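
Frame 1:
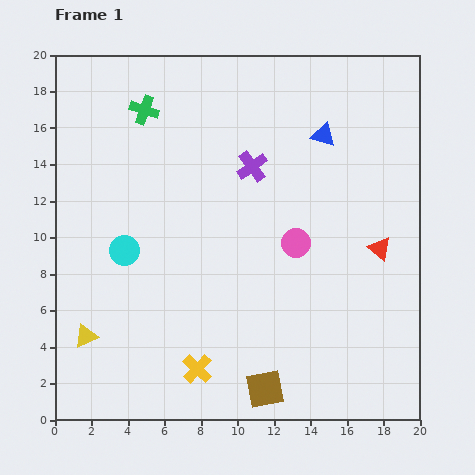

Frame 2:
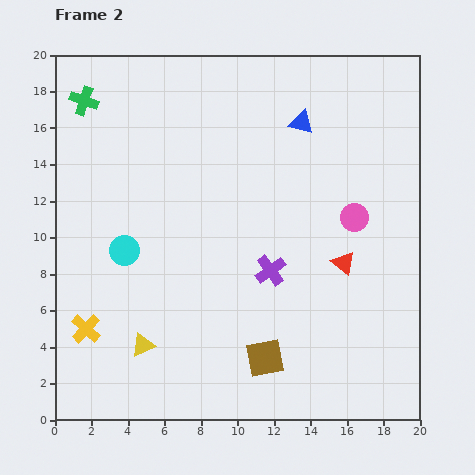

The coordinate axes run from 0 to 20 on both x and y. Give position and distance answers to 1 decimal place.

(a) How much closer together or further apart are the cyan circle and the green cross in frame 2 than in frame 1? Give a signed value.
+0.7

Distance in frame 1: 7.8. Distance in frame 2: 8.5.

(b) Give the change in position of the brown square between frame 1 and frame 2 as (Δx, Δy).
(0.0, 1.7)

The brown square was at (11.5, 1.7) in frame 1 and (11.5, 3.4) in frame 2.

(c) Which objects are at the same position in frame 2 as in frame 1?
the cyan circle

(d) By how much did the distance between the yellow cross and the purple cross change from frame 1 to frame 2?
-0.9

Distance in frame 1: 11.5. Distance in frame 2: 10.6.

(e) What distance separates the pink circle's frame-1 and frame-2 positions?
3.5

The pink circle moved from (13.2, 9.7) to (16.4, 11.1), a distance of √(3.2² + 1.4²) ≈ 3.5.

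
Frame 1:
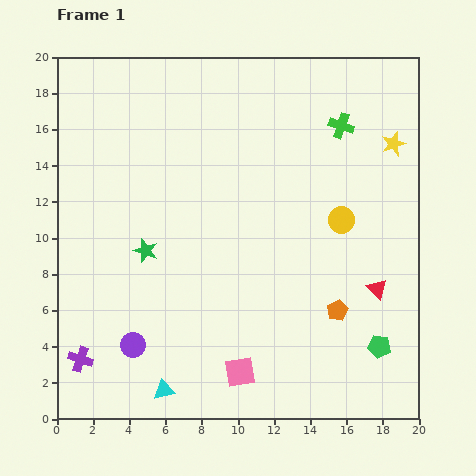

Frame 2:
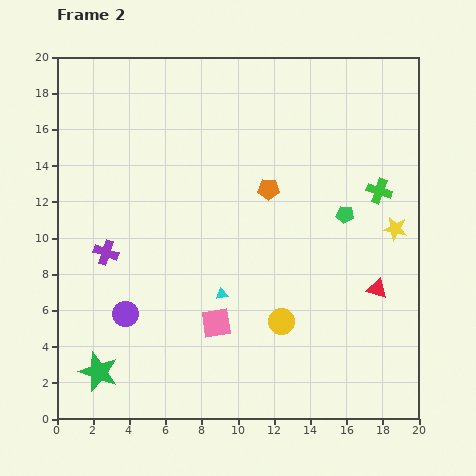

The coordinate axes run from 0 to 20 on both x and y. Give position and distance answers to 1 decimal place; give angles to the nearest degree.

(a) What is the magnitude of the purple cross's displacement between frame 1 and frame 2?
6.1

The purple cross moved from (1.3, 3.3) to (2.7, 9.2), a distance of √(1.4² + 5.9²) ≈ 6.1.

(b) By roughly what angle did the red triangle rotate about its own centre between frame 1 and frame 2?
27° counter-clockwise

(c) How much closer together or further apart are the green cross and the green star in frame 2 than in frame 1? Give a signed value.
+5.6

Distance in frame 1: 12.8. Distance in frame 2: 18.4.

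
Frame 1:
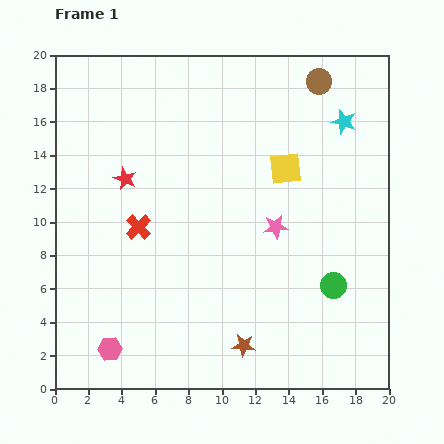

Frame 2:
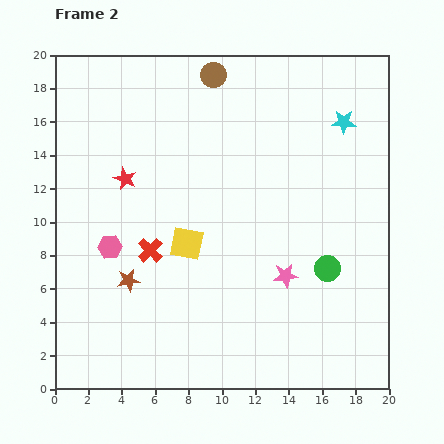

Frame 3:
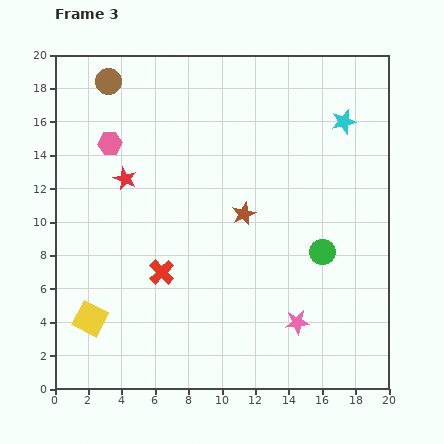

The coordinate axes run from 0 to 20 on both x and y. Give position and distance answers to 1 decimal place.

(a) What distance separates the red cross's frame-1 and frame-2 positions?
1.6

The red cross moved from (5.0, 9.7) to (5.7, 8.3), a distance of √(0.7² + 1.4²) ≈ 1.6.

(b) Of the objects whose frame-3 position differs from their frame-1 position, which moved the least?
the green circle

(moved 2.1)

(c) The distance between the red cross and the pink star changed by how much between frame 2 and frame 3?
+0.4

Distance in frame 2: 8.2. Distance in frame 3: 8.6.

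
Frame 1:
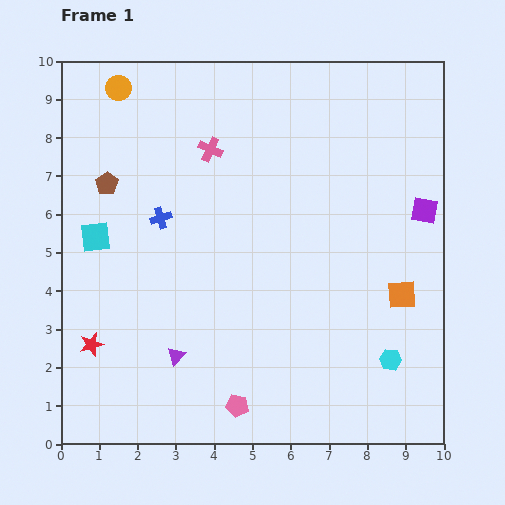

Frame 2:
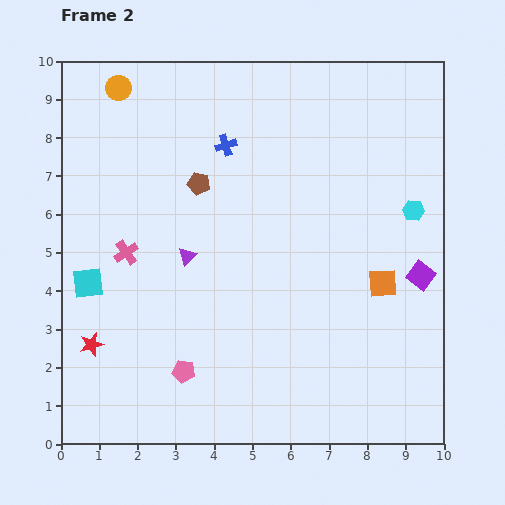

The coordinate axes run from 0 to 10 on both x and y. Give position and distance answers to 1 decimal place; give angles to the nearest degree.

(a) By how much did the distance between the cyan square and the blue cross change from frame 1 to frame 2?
+3.3

Distance in frame 1: 1.8. Distance in frame 2: 5.1.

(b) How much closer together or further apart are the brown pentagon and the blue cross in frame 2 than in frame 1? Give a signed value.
-0.5

Distance in frame 1: 1.7. Distance in frame 2: 1.2.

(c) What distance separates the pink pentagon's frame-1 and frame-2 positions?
1.7

The pink pentagon moved from (4.6, 1.0) to (3.2, 1.9), a distance of √(1.4² + 0.9²) ≈ 1.7.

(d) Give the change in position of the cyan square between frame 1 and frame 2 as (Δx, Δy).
(-0.2, -1.2)

The cyan square was at (0.9, 5.4) in frame 1 and (0.7, 4.2) in frame 2.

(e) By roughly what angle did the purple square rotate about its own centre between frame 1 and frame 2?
27° clockwise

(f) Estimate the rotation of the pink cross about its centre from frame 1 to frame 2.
31° clockwise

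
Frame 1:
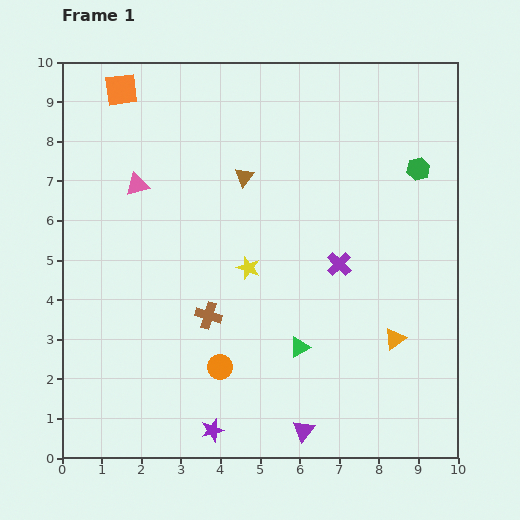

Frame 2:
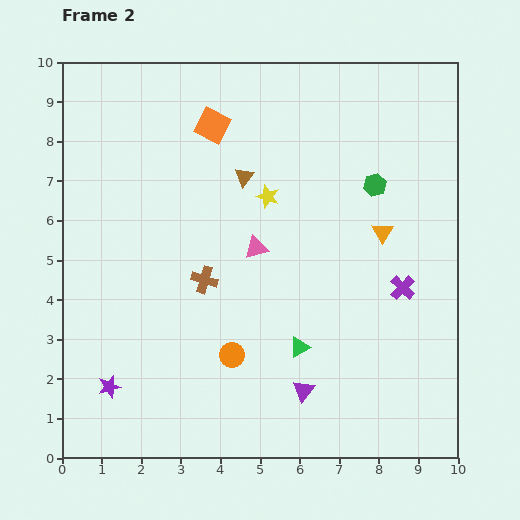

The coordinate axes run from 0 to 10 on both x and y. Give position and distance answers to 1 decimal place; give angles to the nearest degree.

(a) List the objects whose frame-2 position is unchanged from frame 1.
the green triangle, the brown triangle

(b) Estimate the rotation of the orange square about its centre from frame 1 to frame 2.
36° clockwise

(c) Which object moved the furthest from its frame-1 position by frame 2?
the pink triangle

(moved 3.4; next 2.8)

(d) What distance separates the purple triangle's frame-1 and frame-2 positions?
1.0

The purple triangle moved from (6.1, 0.7) to (6.1, 1.7), a distance of √(0.0² + 1.0²) ≈ 1.0.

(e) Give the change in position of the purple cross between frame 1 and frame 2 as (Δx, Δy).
(1.6, -0.6)

The purple cross was at (7.0, 4.9) in frame 1 and (8.6, 4.3) in frame 2.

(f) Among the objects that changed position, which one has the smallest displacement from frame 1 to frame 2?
the orange circle

(moved 0.4)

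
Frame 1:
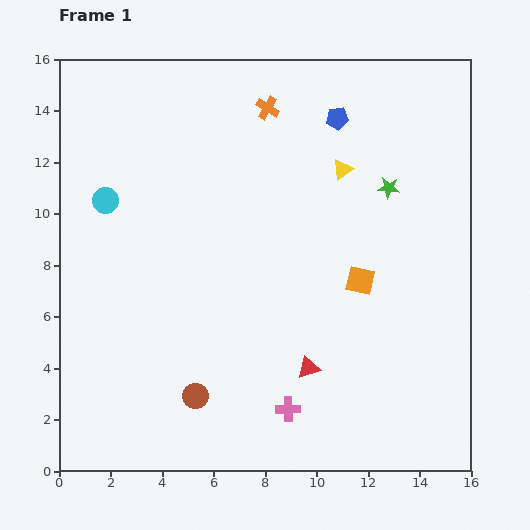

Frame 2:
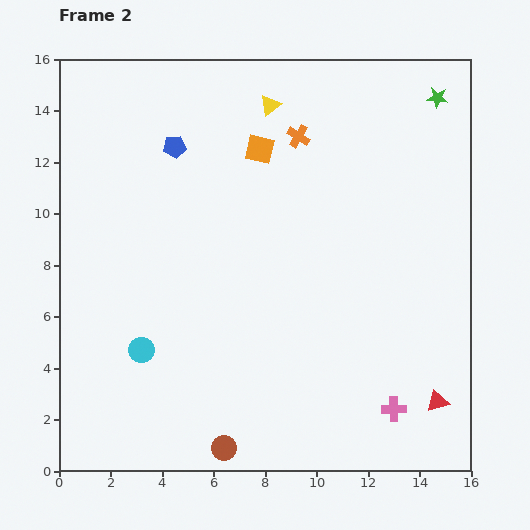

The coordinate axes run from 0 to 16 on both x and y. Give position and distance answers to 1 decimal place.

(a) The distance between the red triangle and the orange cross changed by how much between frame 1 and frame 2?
+1.4

Distance in frame 1: 10.2. Distance in frame 2: 11.6.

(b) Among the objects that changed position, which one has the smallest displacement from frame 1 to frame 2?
the orange cross

(moved 1.6)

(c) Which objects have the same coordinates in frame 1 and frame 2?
none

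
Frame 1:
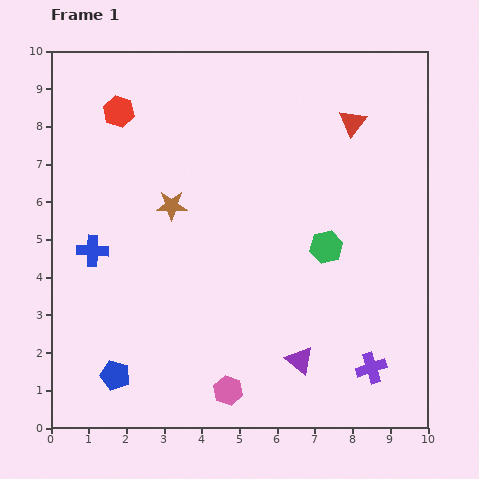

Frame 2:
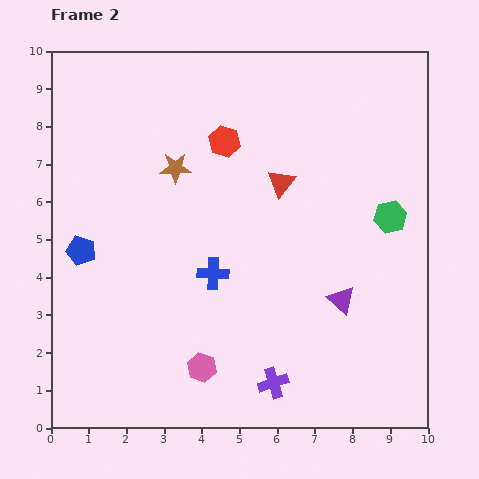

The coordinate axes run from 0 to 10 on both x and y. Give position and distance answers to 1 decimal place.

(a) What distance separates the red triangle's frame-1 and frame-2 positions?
2.5

The red triangle moved from (8.0, 8.1) to (6.1, 6.5), a distance of √(1.9² + 1.6²) ≈ 2.5.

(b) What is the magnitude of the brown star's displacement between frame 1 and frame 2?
1.0

The brown star moved from (3.2, 5.9) to (3.3, 6.9), a distance of √(0.1² + 1.0²) ≈ 1.0.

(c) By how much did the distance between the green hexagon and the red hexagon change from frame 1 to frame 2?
-1.8

Distance in frame 1: 6.6. Distance in frame 2: 4.8.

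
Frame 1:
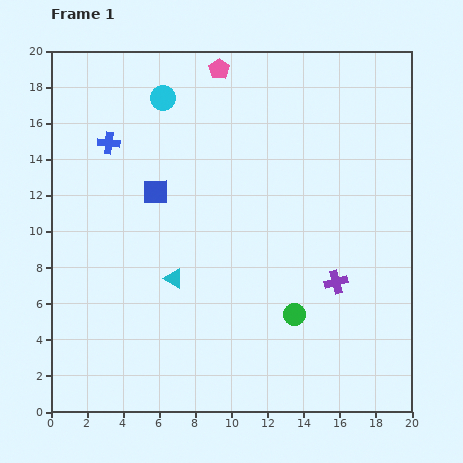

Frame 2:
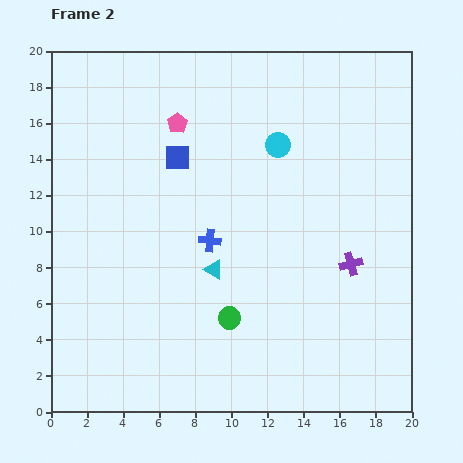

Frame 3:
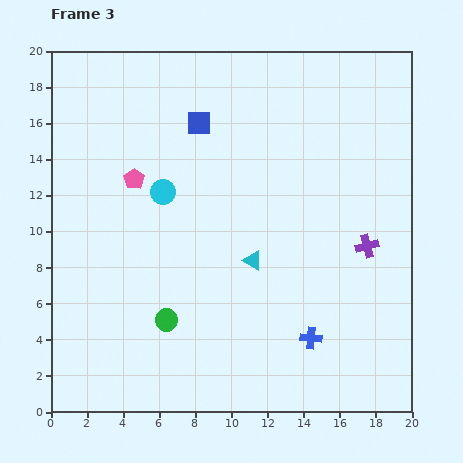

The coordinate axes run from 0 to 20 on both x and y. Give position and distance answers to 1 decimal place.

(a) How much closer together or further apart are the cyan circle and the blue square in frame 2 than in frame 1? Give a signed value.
+0.4

Distance in frame 1: 5.2. Distance in frame 2: 5.6.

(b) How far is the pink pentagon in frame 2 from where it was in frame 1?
3.8

The pink pentagon moved from (9.3, 19.0) to (7.0, 16.0), a distance of √(2.3² + 3.0²) ≈ 3.8.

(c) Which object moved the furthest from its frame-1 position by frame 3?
the blue cross

(moved 15.6; next 7.7)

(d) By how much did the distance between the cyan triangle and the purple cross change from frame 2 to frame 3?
-1.2

Distance in frame 2: 7.6. Distance in frame 3: 6.4.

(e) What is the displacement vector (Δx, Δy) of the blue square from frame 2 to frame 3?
(1.2, 1.9)

The blue square was at (7.0, 14.1) in frame 2 and (8.2, 16.0) in frame 3.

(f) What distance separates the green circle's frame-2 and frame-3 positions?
3.5

The green circle moved from (9.9, 5.2) to (6.4, 5.1), a distance of √(3.5² + 0.1²) ≈ 3.5.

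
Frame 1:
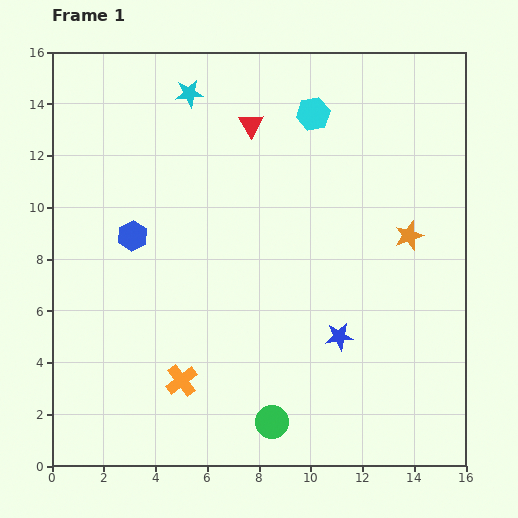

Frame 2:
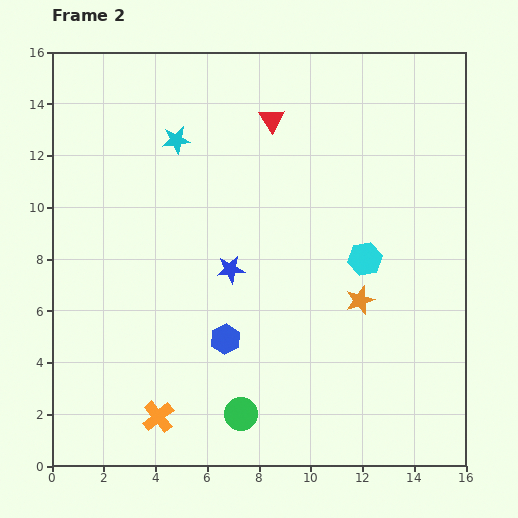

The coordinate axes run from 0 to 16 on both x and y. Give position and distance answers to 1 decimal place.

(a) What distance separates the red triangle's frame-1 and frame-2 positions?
0.8

The red triangle moved from (7.7, 13.2) to (8.5, 13.4), a distance of √(0.8² + 0.2²) ≈ 0.8.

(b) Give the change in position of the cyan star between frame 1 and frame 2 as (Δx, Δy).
(-0.5, -1.8)

The cyan star was at (5.3, 14.4) in frame 1 and (4.8, 12.6) in frame 2.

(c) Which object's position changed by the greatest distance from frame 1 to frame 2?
the cyan hexagon

(moved 5.9; next 5.4)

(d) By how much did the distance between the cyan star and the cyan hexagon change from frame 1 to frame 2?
+3.7

Distance in frame 1: 4.9. Distance in frame 2: 8.6.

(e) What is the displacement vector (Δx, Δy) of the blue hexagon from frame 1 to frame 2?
(3.6, -4.0)

The blue hexagon was at (3.1, 8.9) in frame 1 and (6.7, 4.9) in frame 2.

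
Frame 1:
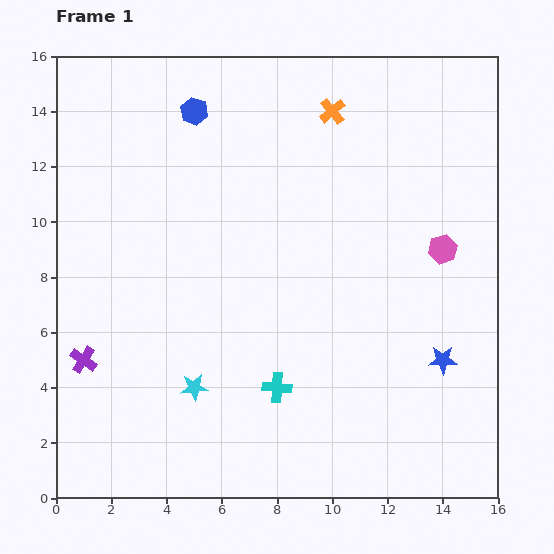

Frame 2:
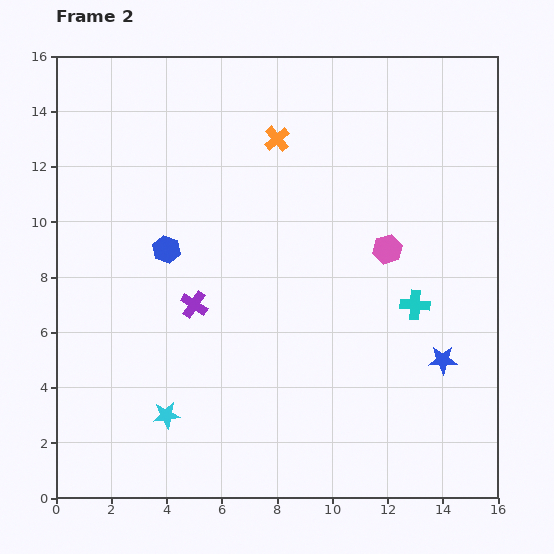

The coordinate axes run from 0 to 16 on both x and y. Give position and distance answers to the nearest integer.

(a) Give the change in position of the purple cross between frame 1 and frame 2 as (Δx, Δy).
(4, 2)

The purple cross was at (1, 5) in frame 1 and (5, 7) in frame 2.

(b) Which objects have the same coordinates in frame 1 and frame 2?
the blue star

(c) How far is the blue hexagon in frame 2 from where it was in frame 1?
5

The blue hexagon moved from (5, 14) to (4, 9), a distance of √(1² + 5²) ≈ 5.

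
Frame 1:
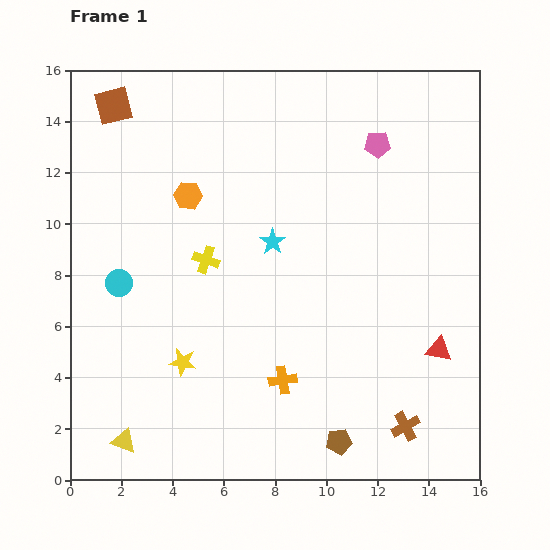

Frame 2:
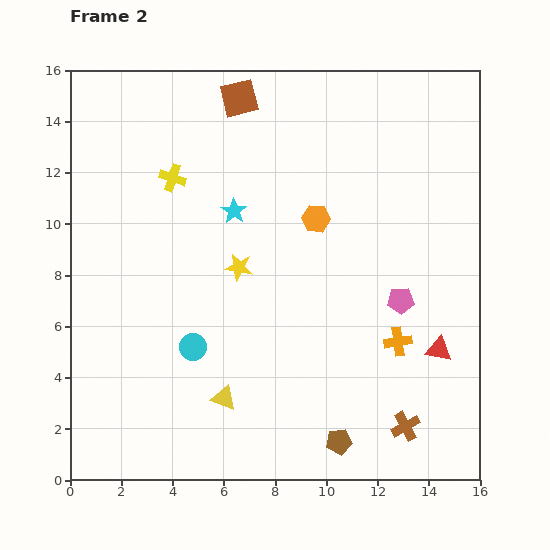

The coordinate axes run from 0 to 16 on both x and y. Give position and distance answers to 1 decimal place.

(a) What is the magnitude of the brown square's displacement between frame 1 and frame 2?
4.9

The brown square moved from (1.7, 14.6) to (6.6, 14.9), a distance of √(4.9² + 0.3²) ≈ 4.9.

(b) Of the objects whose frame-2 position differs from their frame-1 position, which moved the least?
the cyan star

(moved 1.9)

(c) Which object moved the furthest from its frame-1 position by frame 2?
the pink pentagon

(moved 6.2; next 5.1)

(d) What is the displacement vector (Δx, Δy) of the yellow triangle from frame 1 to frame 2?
(3.9, 1.7)

The yellow triangle was at (2.1, 1.5) in frame 1 and (6.0, 3.2) in frame 2.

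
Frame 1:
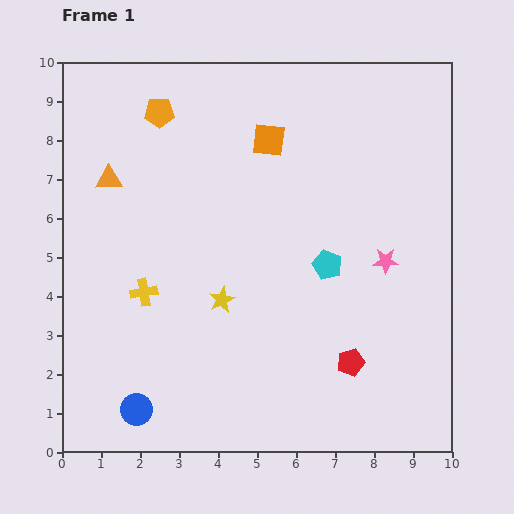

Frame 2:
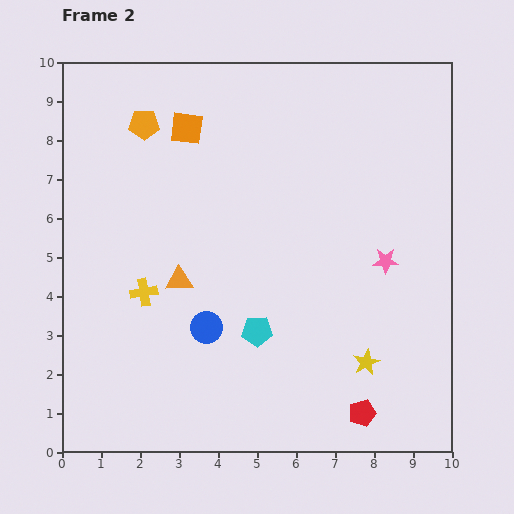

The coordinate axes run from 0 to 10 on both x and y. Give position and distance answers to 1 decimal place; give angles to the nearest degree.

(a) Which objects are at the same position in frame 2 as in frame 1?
the pink star, the yellow cross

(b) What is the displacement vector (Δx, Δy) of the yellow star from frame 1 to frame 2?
(3.7, -1.6)

The yellow star was at (4.1, 3.9) in frame 1 and (7.8, 2.3) in frame 2.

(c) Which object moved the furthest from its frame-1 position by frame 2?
the yellow star

(moved 4.0; next 3.2)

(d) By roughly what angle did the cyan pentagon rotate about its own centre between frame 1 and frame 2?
24° counter-clockwise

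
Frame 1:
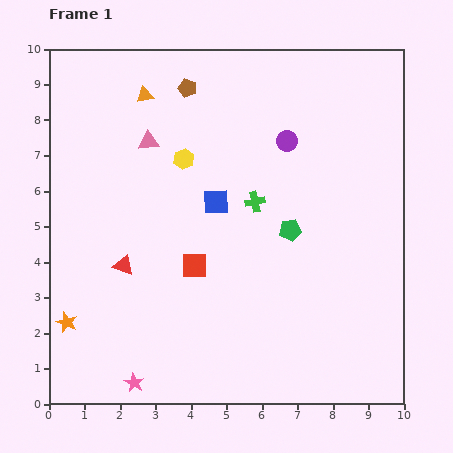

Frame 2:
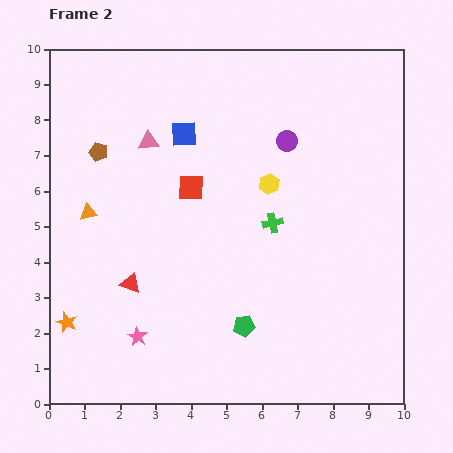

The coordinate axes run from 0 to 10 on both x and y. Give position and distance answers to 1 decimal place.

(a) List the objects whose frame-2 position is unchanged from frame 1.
the purple circle, the orange star, the pink triangle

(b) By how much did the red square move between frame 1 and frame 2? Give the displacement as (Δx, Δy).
(-0.1, 2.2)

The red square was at (4.1, 3.9) in frame 1 and (4.0, 6.1) in frame 2.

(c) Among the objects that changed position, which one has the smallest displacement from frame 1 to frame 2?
the red triangle

(moved 0.5)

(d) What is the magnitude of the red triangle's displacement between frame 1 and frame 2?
0.5

The red triangle moved from (2.1, 3.9) to (2.3, 3.4), a distance of √(0.2² + 0.5²) ≈ 0.5.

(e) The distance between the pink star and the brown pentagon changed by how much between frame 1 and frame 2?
-3.1

Distance in frame 1: 8.4. Distance in frame 2: 5.3.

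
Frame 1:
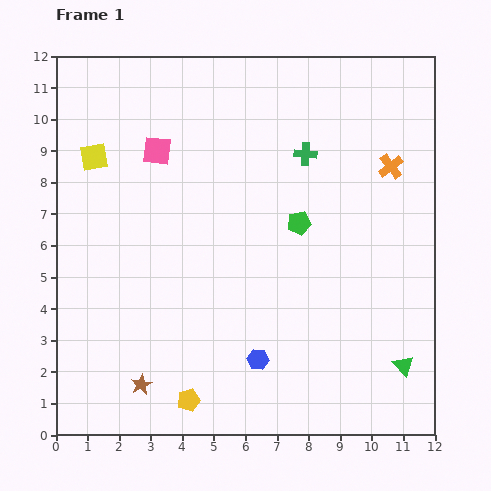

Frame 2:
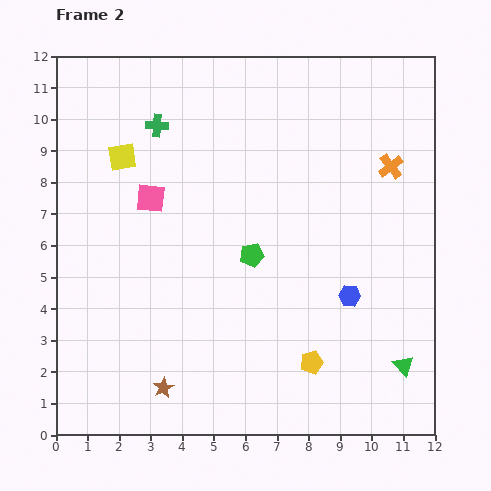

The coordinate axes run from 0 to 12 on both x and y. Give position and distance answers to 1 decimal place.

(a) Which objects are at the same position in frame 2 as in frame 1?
the orange cross, the green triangle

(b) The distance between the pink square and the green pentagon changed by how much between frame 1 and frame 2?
-1.4

Distance in frame 1: 5.1. Distance in frame 2: 3.7.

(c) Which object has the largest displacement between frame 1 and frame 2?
the green cross

(moved 4.8; next 4.1)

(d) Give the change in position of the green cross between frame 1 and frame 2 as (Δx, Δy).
(-4.7, 0.9)

The green cross was at (7.9, 8.9) in frame 1 and (3.2, 9.8) in frame 2.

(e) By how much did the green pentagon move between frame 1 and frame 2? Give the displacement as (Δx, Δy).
(-1.5, -1.0)

The green pentagon was at (7.7, 6.7) in frame 1 and (6.2, 5.7) in frame 2.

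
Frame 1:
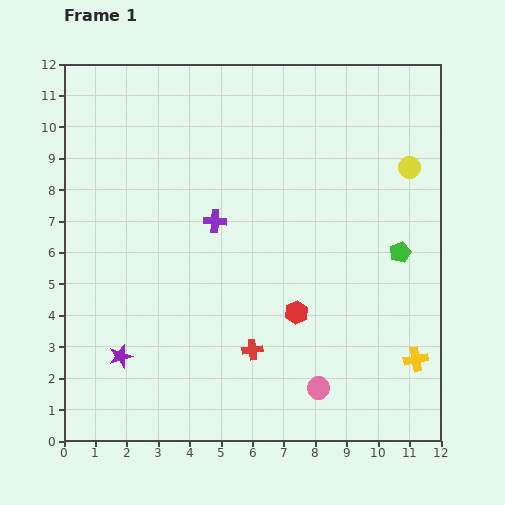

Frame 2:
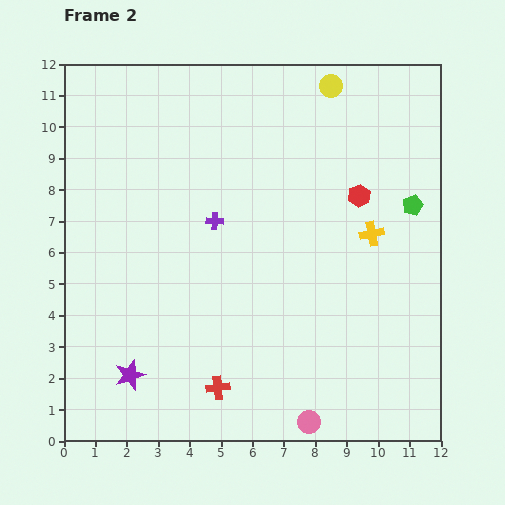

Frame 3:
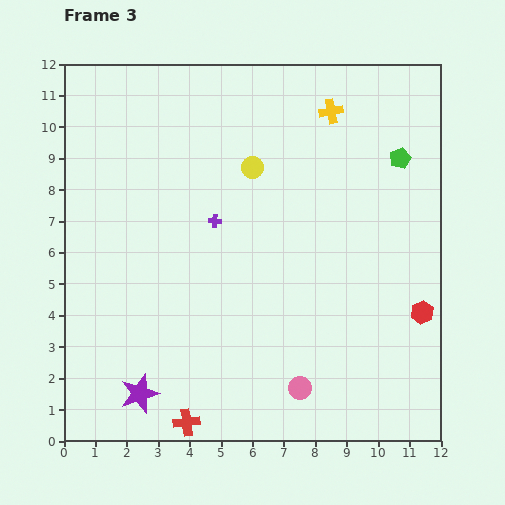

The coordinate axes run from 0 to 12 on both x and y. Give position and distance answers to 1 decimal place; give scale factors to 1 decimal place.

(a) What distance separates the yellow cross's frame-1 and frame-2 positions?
4.2

The yellow cross moved from (11.2, 2.6) to (9.8, 6.6), a distance of √(1.4² + 4.0²) ≈ 4.2.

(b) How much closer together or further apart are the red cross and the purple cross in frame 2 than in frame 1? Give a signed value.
+1.0

Distance in frame 1: 4.3. Distance in frame 2: 5.3.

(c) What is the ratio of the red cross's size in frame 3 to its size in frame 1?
1.3×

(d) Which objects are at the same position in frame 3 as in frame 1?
the purple cross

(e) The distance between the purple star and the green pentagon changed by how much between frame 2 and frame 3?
+0.7

Distance in frame 2: 10.5. Distance in frame 3: 11.2.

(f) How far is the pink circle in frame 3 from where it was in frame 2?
1.1

The pink circle moved from (7.8, 0.6) to (7.5, 1.7), a distance of √(0.3² + 1.1²) ≈ 1.1.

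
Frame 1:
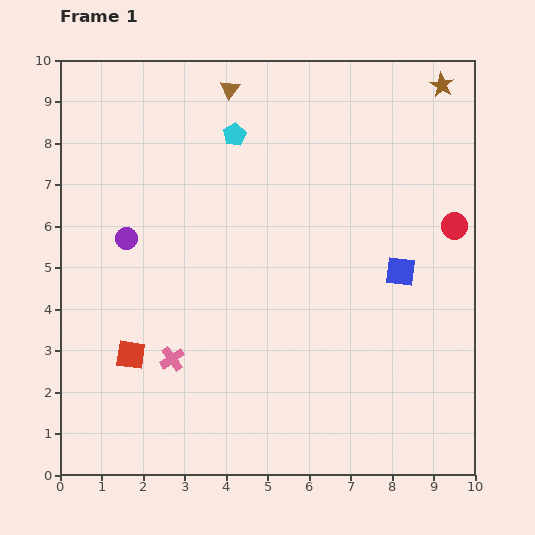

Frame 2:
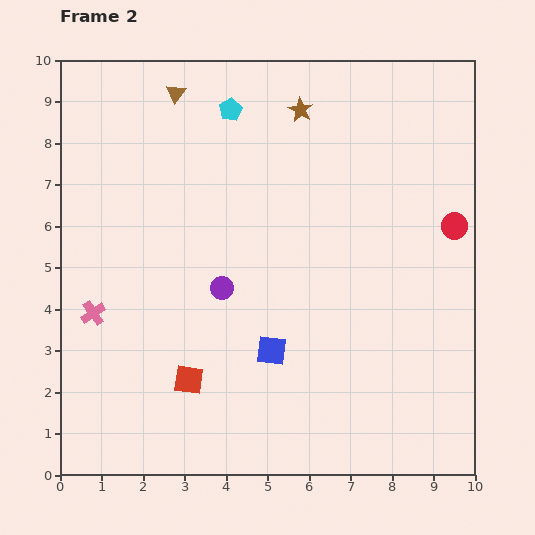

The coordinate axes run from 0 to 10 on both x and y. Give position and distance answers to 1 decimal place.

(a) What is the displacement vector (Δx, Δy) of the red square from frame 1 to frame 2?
(1.4, -0.6)

The red square was at (1.7, 2.9) in frame 1 and (3.1, 2.3) in frame 2.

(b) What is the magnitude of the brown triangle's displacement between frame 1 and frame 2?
1.3

The brown triangle moved from (4.1, 9.3) to (2.8, 9.2), a distance of √(1.3² + 0.1²) ≈ 1.3.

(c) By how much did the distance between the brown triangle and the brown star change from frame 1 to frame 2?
-2.1

Distance in frame 1: 5.1. Distance in frame 2: 3.0.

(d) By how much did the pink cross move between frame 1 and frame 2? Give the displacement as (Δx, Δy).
(-1.9, 1.1)

The pink cross was at (2.7, 2.8) in frame 1 and (0.8, 3.9) in frame 2.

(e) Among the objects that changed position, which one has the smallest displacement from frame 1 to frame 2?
the cyan pentagon

(moved 0.6)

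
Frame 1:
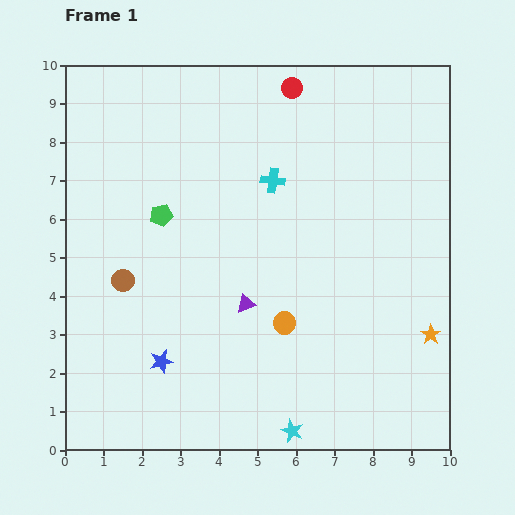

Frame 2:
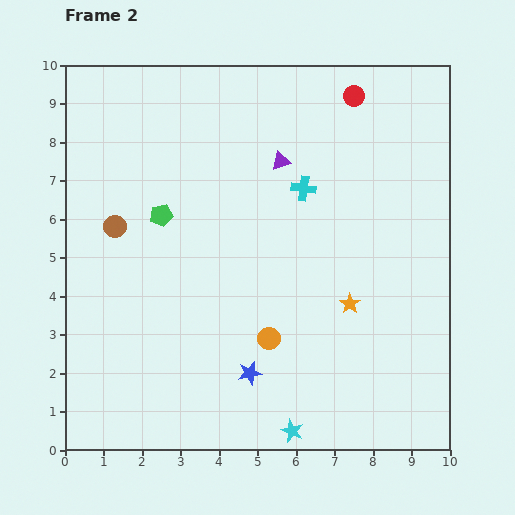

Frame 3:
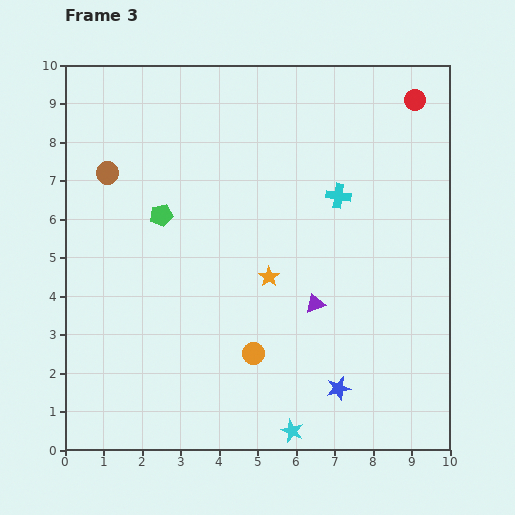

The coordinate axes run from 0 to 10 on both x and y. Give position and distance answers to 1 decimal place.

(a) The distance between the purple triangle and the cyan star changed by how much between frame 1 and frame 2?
+3.5

Distance in frame 1: 3.5. Distance in frame 2: 7.0.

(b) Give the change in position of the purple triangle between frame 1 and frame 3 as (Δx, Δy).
(1.8, 0.0)

The purple triangle was at (4.7, 3.8) in frame 1 and (6.5, 3.8) in frame 3.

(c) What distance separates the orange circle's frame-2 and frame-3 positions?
0.6

The orange circle moved from (5.3, 2.9) to (4.9, 2.5), a distance of √(0.4² + 0.4²) ≈ 0.6.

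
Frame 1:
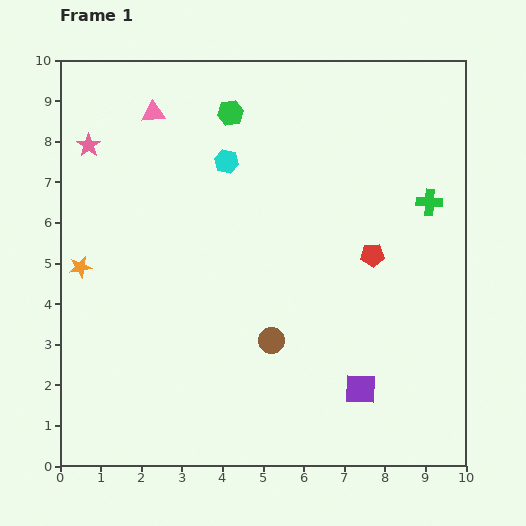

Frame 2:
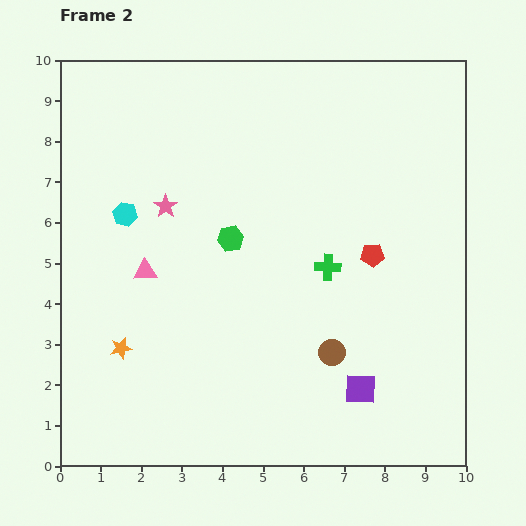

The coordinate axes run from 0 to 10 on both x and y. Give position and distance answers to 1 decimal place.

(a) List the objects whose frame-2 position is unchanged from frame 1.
the purple square, the red pentagon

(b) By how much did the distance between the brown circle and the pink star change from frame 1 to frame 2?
-1.1

Distance in frame 1: 6.6. Distance in frame 2: 5.5.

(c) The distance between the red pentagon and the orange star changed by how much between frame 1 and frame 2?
-0.6

Distance in frame 1: 7.2. Distance in frame 2: 6.6.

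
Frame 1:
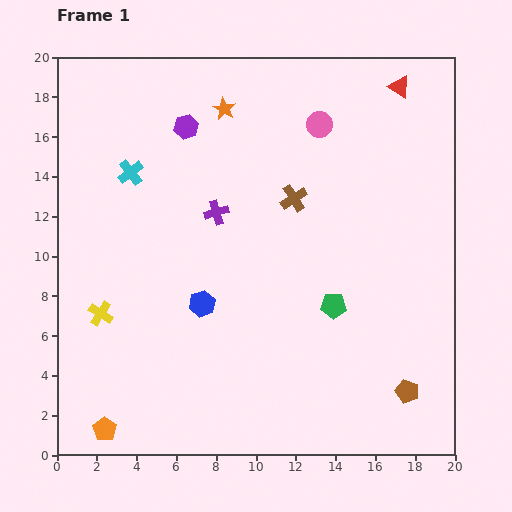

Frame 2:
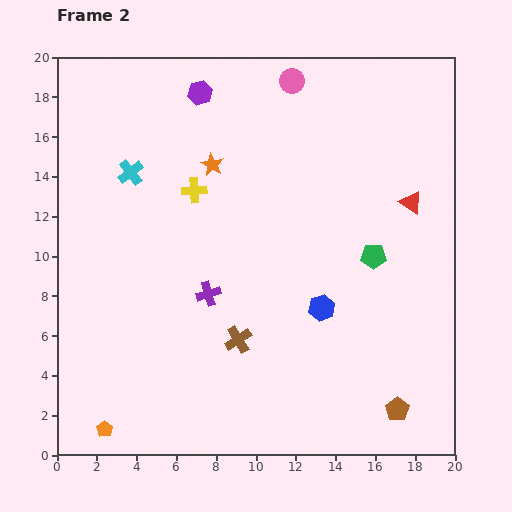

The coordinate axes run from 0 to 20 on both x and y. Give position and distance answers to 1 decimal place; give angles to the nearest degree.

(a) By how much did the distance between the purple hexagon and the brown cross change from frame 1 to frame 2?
+6.0

Distance in frame 1: 6.5. Distance in frame 2: 12.5.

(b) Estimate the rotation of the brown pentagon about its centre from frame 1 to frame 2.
17° clockwise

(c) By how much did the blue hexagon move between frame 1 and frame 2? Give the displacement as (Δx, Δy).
(6.0, -0.2)

The blue hexagon was at (7.3, 7.6) in frame 1 and (13.3, 7.4) in frame 2.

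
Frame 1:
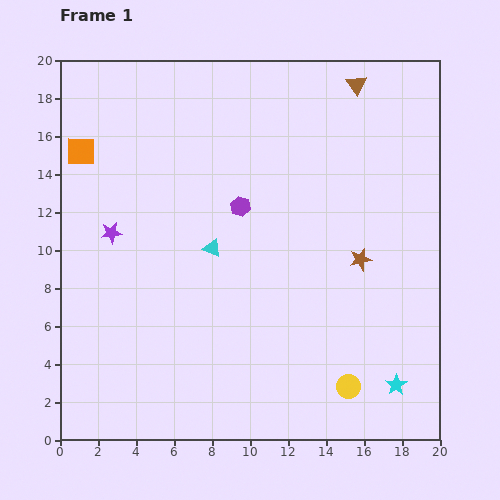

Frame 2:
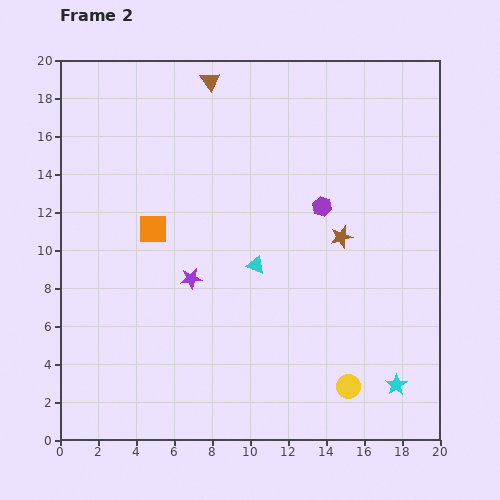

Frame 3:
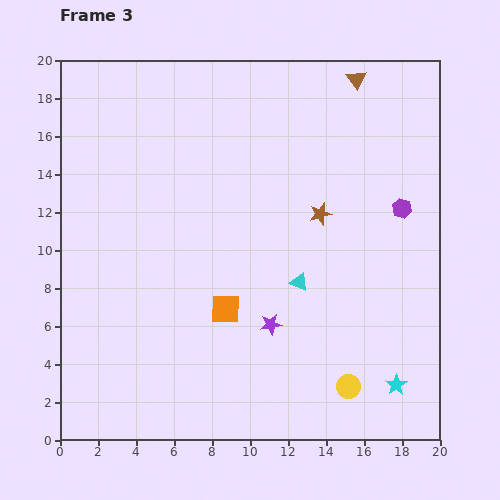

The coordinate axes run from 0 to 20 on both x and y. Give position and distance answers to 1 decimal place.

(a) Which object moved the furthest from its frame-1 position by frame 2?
the brown triangle

(moved 7.7; next 5.6)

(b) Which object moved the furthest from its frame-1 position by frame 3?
the orange square

(moved 11.3; next 9.7)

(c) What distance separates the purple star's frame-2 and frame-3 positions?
4.8

The purple star moved from (6.9, 8.5) to (11.1, 6.1), a distance of √(4.2² + 2.4²) ≈ 4.8.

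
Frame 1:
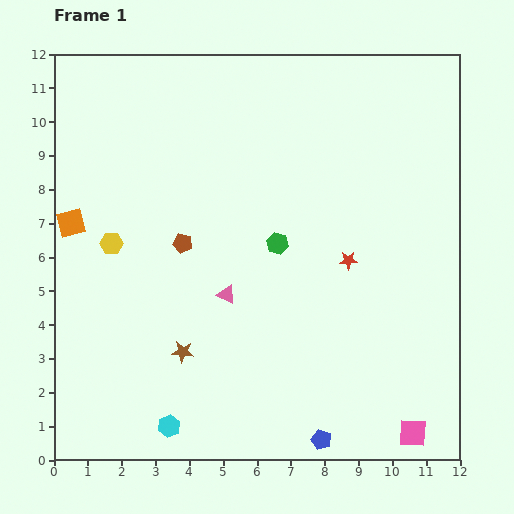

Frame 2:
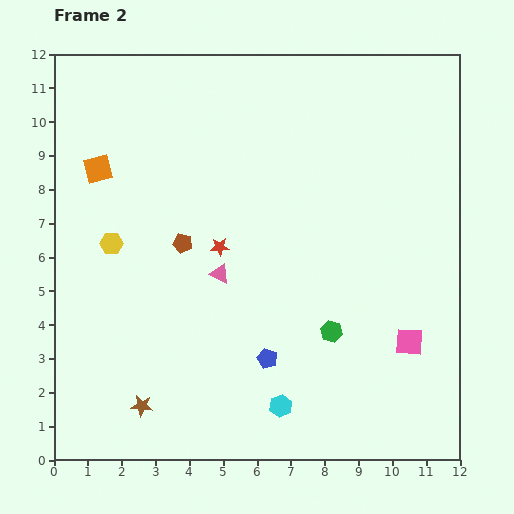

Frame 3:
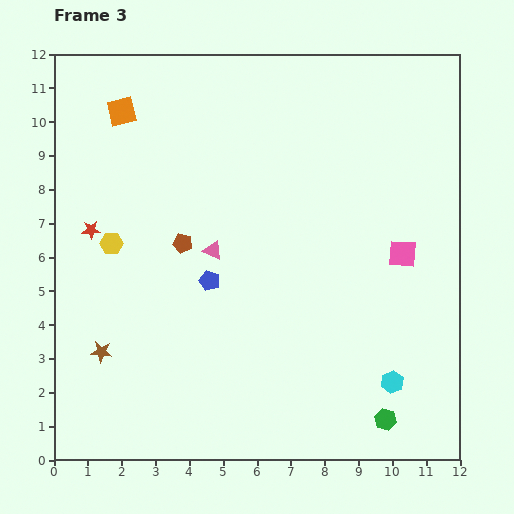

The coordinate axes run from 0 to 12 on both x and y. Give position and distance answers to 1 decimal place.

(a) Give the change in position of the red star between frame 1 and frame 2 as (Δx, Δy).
(-3.8, 0.4)

The red star was at (8.7, 5.9) in frame 1 and (4.9, 6.3) in frame 2.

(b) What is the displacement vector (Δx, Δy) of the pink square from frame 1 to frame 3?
(-0.3, 5.3)

The pink square was at (10.6, 0.8) in frame 1 and (10.3, 6.1) in frame 3.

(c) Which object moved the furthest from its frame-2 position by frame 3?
the red star

(moved 3.8; next 3.4)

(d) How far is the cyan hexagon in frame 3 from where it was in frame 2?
3.4

The cyan hexagon moved from (6.7, 1.6) to (10.0, 2.3), a distance of √(3.3² + 0.7²) ≈ 3.4.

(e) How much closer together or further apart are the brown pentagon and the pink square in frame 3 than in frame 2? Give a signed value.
-0.8

Distance in frame 2: 7.3. Distance in frame 3: 6.5.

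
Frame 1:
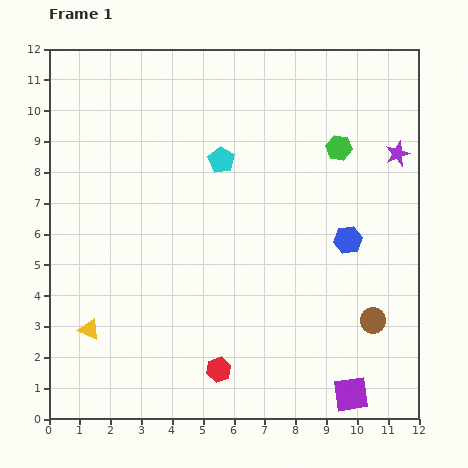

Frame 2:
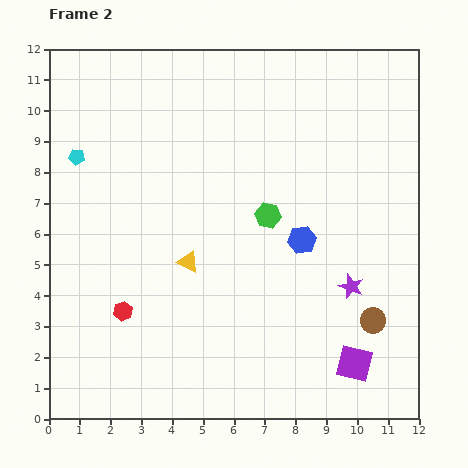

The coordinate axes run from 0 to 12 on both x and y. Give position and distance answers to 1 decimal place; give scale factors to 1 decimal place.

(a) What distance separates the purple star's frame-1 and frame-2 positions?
4.6

The purple star moved from (11.3, 8.6) to (9.8, 4.3), a distance of √(1.5² + 4.3²) ≈ 4.6.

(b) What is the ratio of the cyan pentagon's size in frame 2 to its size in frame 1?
0.6×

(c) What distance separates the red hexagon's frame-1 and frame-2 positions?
3.6

The red hexagon moved from (5.5, 1.6) to (2.4, 3.5), a distance of √(3.1² + 1.9²) ≈ 3.6.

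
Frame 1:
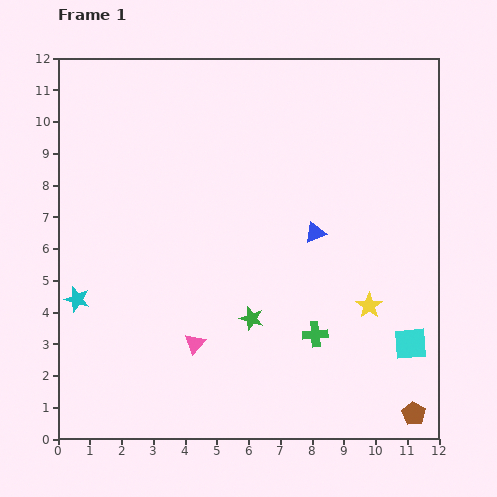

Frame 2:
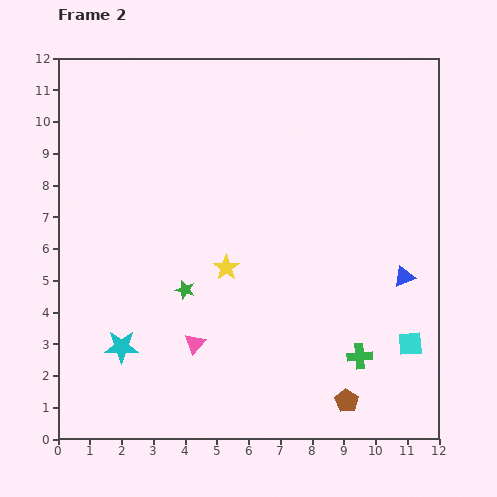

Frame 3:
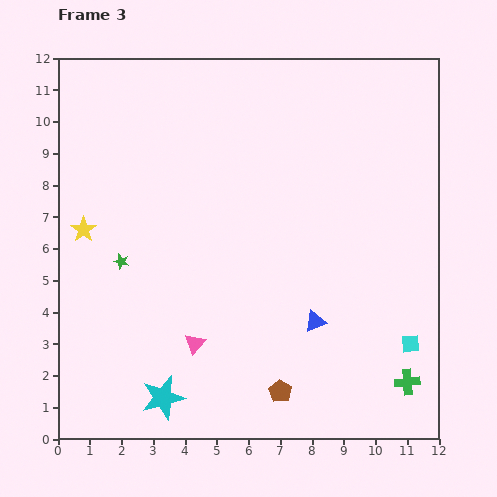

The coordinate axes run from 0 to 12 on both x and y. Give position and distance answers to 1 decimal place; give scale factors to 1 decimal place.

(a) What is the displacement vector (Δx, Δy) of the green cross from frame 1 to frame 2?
(1.4, -0.7)

The green cross was at (8.1, 3.3) in frame 1 and (9.5, 2.6) in frame 2.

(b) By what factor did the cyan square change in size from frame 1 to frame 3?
0.6×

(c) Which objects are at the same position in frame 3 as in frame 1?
the pink triangle, the cyan square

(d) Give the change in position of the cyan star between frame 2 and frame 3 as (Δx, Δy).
(1.3, -1.6)

The cyan star was at (2.0, 2.9) in frame 2 and (3.3, 1.3) in frame 3.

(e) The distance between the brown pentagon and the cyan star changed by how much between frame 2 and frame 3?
-3.6

Distance in frame 2: 7.3. Distance in frame 3: 3.7.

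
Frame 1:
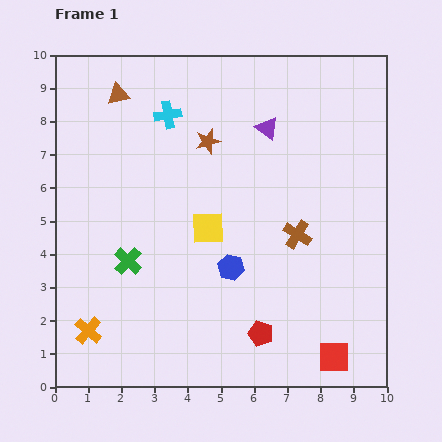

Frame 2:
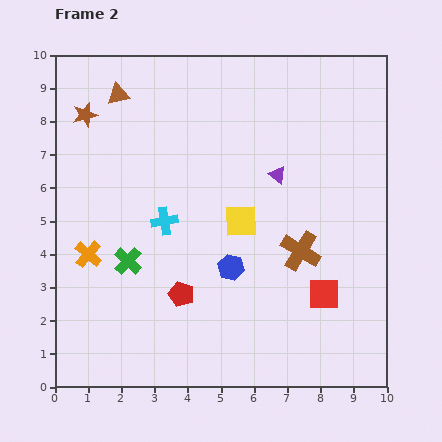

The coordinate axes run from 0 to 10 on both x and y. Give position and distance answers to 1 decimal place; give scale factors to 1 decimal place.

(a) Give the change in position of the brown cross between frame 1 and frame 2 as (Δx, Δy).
(0.1, -0.5)

The brown cross was at (7.3, 4.6) in frame 1 and (7.4, 4.1) in frame 2.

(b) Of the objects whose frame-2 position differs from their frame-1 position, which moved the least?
the brown cross

(moved 0.5)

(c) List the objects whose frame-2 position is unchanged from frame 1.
the blue hexagon, the brown triangle, the green cross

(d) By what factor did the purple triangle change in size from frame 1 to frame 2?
0.8×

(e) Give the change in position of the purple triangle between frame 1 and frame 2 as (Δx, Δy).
(0.3, -1.4)

The purple triangle was at (6.4, 7.8) in frame 1 and (6.7, 6.4) in frame 2.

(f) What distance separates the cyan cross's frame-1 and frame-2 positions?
3.2

The cyan cross moved from (3.4, 8.2) to (3.3, 5.0), a distance of √(0.1² + 3.2²) ≈ 3.2.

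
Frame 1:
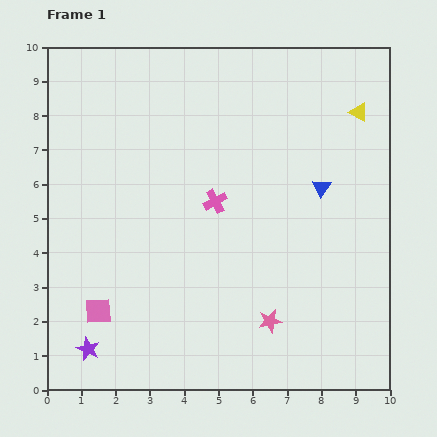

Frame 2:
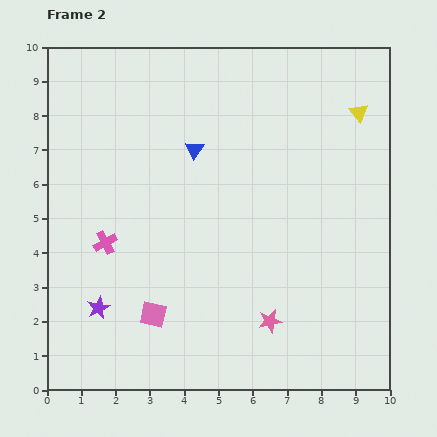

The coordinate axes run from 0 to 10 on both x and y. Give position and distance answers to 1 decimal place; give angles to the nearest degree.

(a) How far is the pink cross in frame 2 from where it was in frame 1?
3.4

The pink cross moved from (4.9, 5.5) to (1.7, 4.3), a distance of √(3.2² + 1.2²) ≈ 3.4.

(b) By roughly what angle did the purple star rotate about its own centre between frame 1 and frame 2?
22° clockwise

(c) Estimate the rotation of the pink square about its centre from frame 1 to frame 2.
16° clockwise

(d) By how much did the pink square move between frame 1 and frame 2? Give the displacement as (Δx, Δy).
(1.6, -0.1)

The pink square was at (1.5, 2.3) in frame 1 and (3.1, 2.2) in frame 2.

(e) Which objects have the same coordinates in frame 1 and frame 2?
the yellow triangle, the pink star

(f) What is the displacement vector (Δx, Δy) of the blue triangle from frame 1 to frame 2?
(-3.7, 1.1)

The blue triangle was at (8.0, 5.9) in frame 1 and (4.3, 7.0) in frame 2.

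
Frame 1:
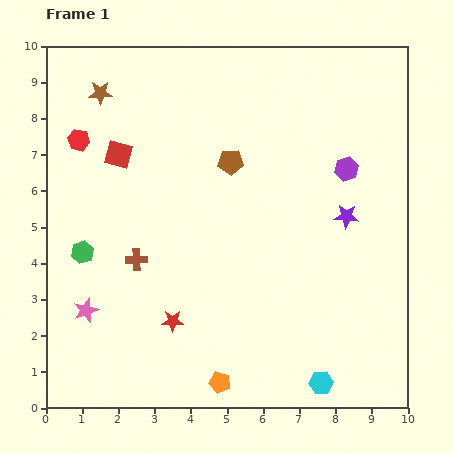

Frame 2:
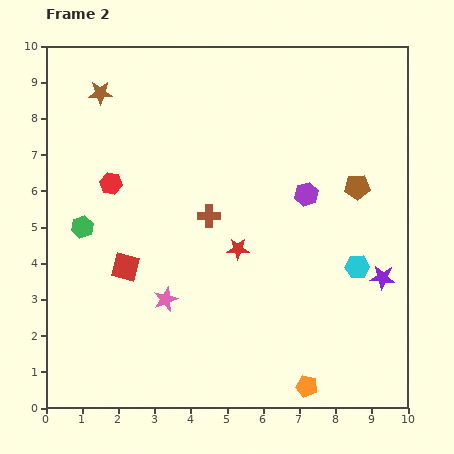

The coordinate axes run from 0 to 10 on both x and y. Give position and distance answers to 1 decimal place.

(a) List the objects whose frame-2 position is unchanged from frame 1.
the brown star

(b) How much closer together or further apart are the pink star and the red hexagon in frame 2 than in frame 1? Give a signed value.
-1.2

Distance in frame 1: 4.7. Distance in frame 2: 3.5.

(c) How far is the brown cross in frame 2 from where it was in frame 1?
2.3

The brown cross moved from (2.5, 4.1) to (4.5, 5.3), a distance of √(2.0² + 1.2²) ≈ 2.3.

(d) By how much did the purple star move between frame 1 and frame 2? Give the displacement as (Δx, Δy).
(1.0, -1.7)

The purple star was at (8.3, 5.3) in frame 1 and (9.3, 3.6) in frame 2.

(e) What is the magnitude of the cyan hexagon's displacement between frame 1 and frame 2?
3.4

The cyan hexagon moved from (7.6, 0.7) to (8.6, 3.9), a distance of √(1.0² + 3.2²) ≈ 3.4.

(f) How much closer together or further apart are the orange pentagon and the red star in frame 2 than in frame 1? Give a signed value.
+2.1

Distance in frame 1: 2.1. Distance in frame 2: 4.2.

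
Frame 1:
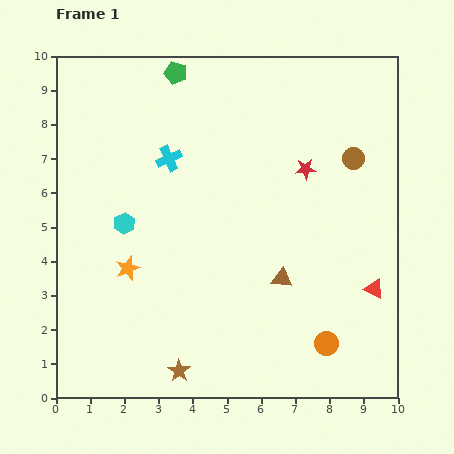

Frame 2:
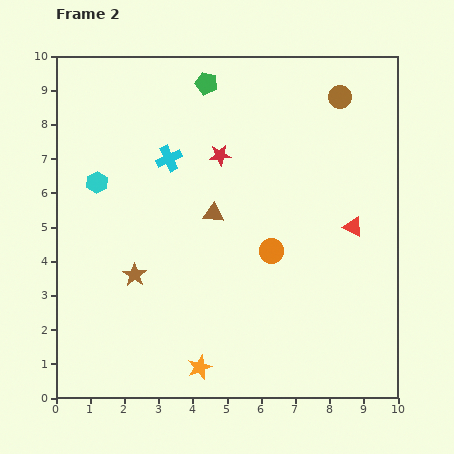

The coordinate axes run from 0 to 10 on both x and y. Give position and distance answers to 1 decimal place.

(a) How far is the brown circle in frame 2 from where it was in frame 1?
1.8

The brown circle moved from (8.7, 7.0) to (8.3, 8.8), a distance of √(0.4² + 1.8²) ≈ 1.8.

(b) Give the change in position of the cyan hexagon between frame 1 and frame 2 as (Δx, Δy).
(-0.8, 1.2)

The cyan hexagon was at (2.0, 5.1) in frame 1 and (1.2, 6.3) in frame 2.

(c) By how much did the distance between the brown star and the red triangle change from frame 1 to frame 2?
+0.4

Distance in frame 1: 6.2. Distance in frame 2: 6.6.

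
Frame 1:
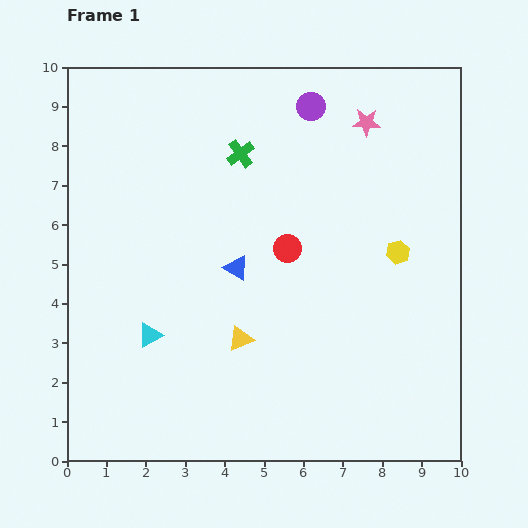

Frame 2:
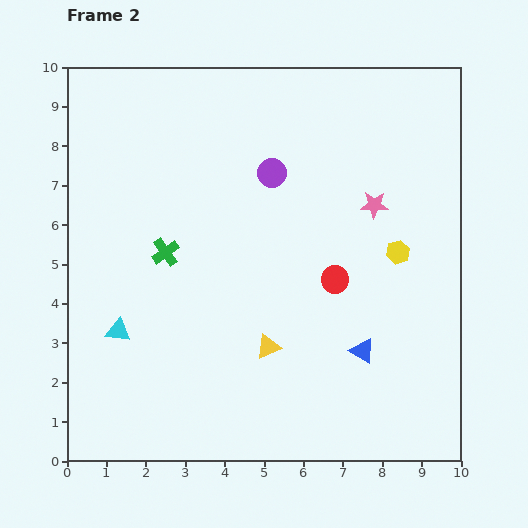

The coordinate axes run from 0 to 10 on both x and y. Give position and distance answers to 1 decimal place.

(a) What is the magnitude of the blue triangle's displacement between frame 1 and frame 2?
3.8

The blue triangle moved from (4.3, 4.9) to (7.5, 2.8), a distance of √(3.2² + 2.1²) ≈ 3.8.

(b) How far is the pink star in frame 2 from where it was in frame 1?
2.1

The pink star moved from (7.6, 8.6) to (7.8, 6.5), a distance of √(0.2² + 2.1²) ≈ 2.1.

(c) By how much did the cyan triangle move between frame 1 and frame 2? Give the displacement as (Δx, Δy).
(-0.8, 0.1)

The cyan triangle was at (2.1, 3.2) in frame 1 and (1.3, 3.3) in frame 2.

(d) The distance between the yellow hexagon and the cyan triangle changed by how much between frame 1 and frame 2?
+0.8

Distance in frame 1: 6.6. Distance in frame 2: 7.4.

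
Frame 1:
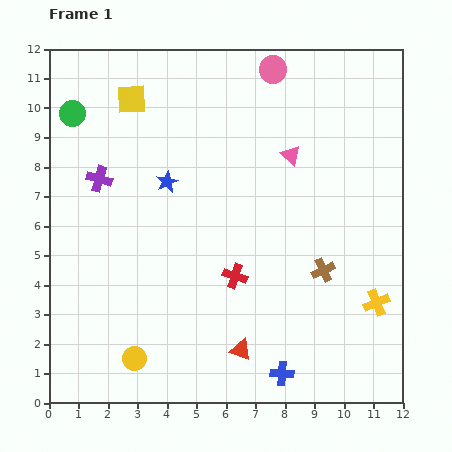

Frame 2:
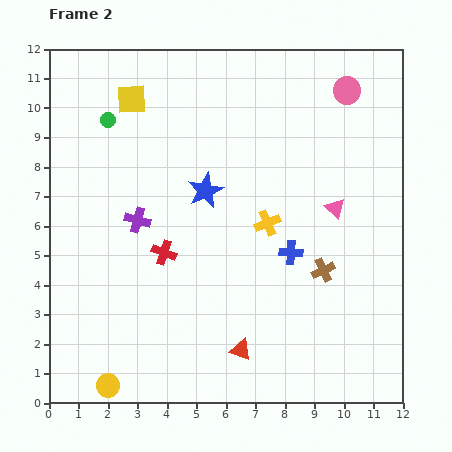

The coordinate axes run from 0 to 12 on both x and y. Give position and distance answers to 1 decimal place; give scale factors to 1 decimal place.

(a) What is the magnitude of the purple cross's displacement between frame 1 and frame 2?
1.9

The purple cross moved from (1.7, 7.6) to (3.0, 6.2), a distance of √(1.3² + 1.4²) ≈ 1.9.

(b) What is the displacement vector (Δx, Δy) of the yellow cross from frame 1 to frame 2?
(-3.7, 2.7)

The yellow cross was at (11.1, 3.4) in frame 1 and (7.4, 6.1) in frame 2.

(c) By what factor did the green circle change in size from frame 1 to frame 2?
0.6×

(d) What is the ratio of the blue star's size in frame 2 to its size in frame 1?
1.7×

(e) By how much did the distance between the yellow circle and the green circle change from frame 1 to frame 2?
+0.4

Distance in frame 1: 8.6. Distance in frame 2: 9.0.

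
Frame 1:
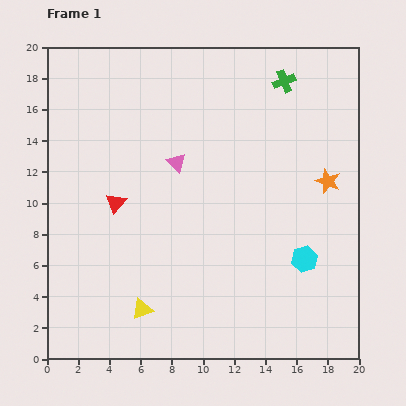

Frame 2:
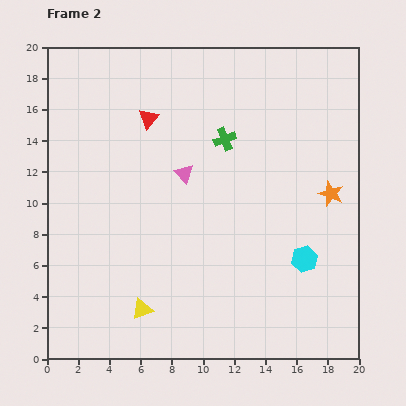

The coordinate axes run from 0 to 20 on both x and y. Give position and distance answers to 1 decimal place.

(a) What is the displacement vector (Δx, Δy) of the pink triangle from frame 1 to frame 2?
(0.5, -0.7)

The pink triangle was at (8.3, 12.6) in frame 1 and (8.8, 11.9) in frame 2.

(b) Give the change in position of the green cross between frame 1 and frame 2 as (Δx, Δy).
(-3.8, -3.7)

The green cross was at (15.2, 17.8) in frame 1 and (11.4, 14.1) in frame 2.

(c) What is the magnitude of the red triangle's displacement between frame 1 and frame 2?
5.8

The red triangle moved from (4.4, 10.0) to (6.5, 15.4), a distance of √(2.1² + 5.4²) ≈ 5.8.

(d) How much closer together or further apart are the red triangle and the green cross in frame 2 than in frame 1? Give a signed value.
-8.2

Distance in frame 1: 13.3. Distance in frame 2: 5.1.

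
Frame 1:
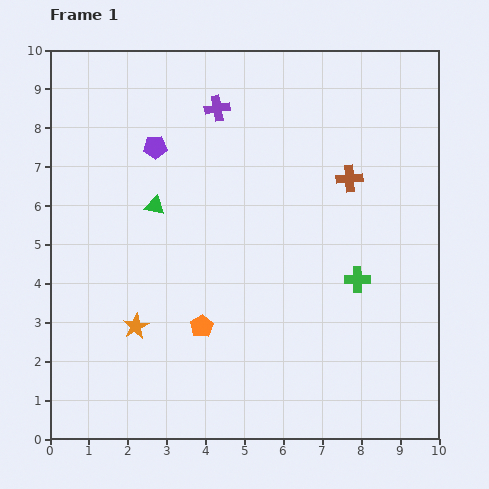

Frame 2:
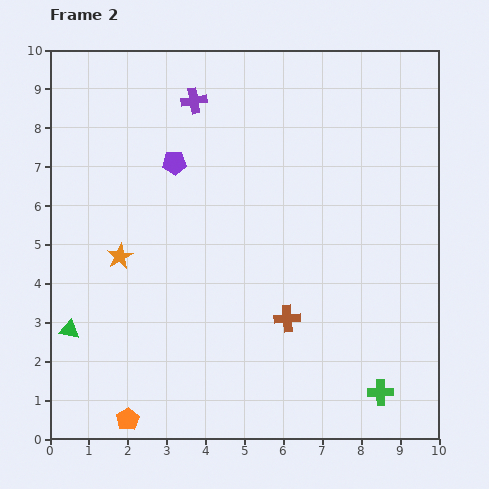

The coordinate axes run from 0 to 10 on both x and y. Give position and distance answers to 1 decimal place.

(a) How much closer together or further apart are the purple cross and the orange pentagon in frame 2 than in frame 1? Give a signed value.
+2.8

Distance in frame 1: 5.6. Distance in frame 2: 8.4.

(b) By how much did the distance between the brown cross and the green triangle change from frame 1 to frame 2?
+0.6

Distance in frame 1: 5.0. Distance in frame 2: 5.6.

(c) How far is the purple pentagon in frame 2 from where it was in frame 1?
0.6

The purple pentagon moved from (2.7, 7.5) to (3.2, 7.1), a distance of √(0.5² + 0.4²) ≈ 0.6.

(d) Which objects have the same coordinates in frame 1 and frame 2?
none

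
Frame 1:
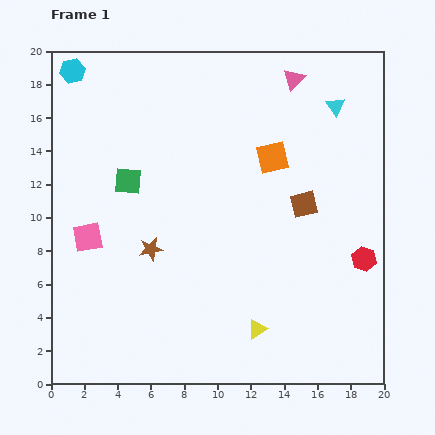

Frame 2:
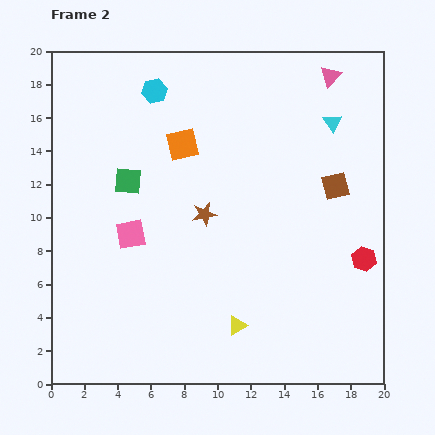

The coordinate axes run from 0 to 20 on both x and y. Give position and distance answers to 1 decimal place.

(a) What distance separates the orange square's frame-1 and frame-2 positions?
5.5

The orange square moved from (13.3, 13.6) to (7.9, 14.4), a distance of √(5.4² + 0.8²) ≈ 5.5.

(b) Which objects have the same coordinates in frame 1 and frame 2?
the red hexagon, the green square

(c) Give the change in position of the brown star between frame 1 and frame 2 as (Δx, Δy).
(3.2, 2.1)

The brown star was at (6.0, 8.1) in frame 1 and (9.2, 10.2) in frame 2.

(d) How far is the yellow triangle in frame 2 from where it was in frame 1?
1.2

The yellow triangle moved from (12.4, 3.3) to (11.2, 3.5), a distance of √(1.2² + 0.2²) ≈ 1.2.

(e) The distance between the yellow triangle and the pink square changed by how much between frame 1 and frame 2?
-3.2

Distance in frame 1: 11.6. Distance in frame 2: 8.4.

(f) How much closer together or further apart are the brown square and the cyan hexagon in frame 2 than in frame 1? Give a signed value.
-3.7

Distance in frame 1: 16.0. Distance in frame 2: 12.3.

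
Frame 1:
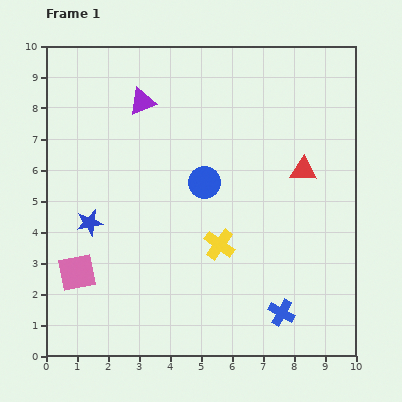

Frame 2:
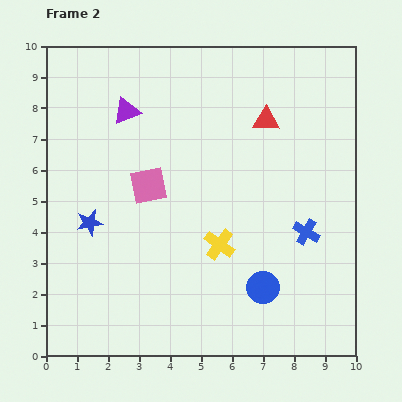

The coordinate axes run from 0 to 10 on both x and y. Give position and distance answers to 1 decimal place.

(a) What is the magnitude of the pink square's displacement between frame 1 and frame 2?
3.6

The pink square moved from (1.0, 2.7) to (3.3, 5.5), a distance of √(2.3² + 2.8²) ≈ 3.6.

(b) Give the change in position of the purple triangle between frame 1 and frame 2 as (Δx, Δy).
(-0.5, -0.3)

The purple triangle was at (3.1, 8.2) in frame 1 and (2.6, 7.9) in frame 2.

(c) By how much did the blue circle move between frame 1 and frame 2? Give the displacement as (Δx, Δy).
(1.9, -3.4)

The blue circle was at (5.1, 5.6) in frame 1 and (7.0, 2.2) in frame 2.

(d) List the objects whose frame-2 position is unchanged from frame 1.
the yellow cross, the blue star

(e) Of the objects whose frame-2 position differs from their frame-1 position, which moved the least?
the purple triangle

(moved 0.6)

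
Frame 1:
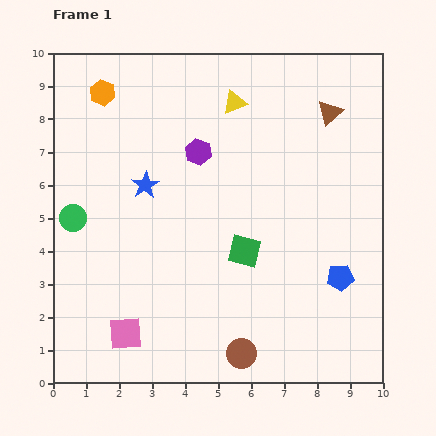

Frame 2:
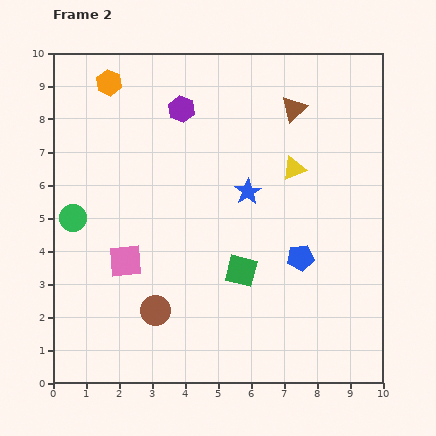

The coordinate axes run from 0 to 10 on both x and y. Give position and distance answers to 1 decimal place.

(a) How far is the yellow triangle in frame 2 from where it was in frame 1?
2.7

The yellow triangle moved from (5.5, 8.5) to (7.3, 6.5), a distance of √(1.8² + 2.0²) ≈ 2.7.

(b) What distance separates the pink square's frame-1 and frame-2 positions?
2.2

The pink square moved from (2.2, 1.5) to (2.2, 3.7), a distance of √(0.0² + 2.2²) ≈ 2.2.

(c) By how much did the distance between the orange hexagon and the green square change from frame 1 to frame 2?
+0.6

Distance in frame 1: 6.4. Distance in frame 2: 7.0.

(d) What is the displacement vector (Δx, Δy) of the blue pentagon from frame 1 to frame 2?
(-1.2, 0.6)

The blue pentagon was at (8.7, 3.2) in frame 1 and (7.5, 3.8) in frame 2.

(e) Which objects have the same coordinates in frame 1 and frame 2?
the green circle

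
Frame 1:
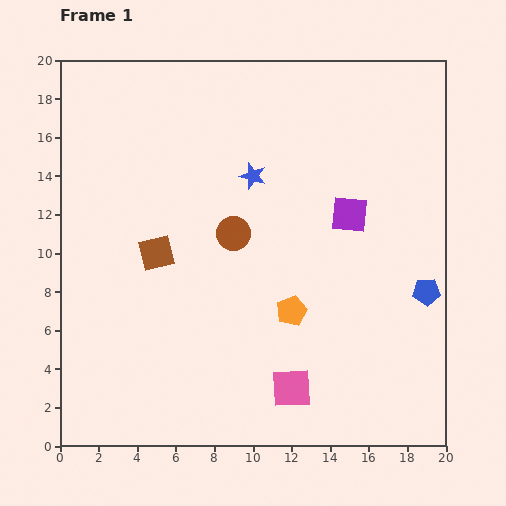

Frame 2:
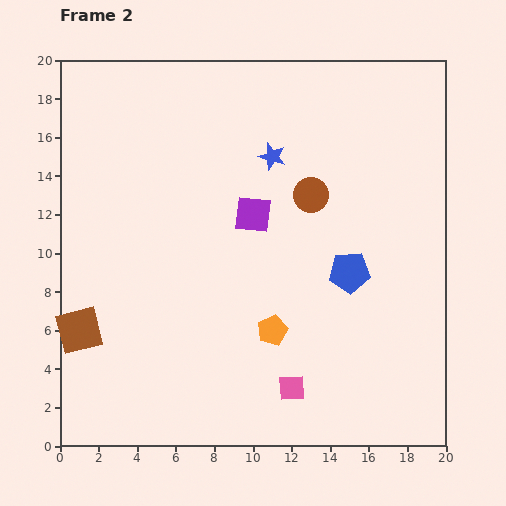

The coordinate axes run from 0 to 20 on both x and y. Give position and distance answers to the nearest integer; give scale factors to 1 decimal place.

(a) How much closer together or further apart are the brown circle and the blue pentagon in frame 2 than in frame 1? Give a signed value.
-6

Distance in frame 1: 10. Distance in frame 2: 4.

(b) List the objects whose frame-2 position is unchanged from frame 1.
the pink square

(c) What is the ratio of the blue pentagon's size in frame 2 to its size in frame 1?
1.5×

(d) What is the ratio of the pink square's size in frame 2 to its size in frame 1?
0.7×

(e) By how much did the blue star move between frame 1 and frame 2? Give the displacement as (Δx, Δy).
(1, 1)

The blue star was at (10, 14) in frame 1 and (11, 15) in frame 2.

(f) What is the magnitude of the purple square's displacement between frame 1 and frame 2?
5

The purple square moved from (15, 12) to (10, 12), a distance of √(5² + 0²) ≈ 5.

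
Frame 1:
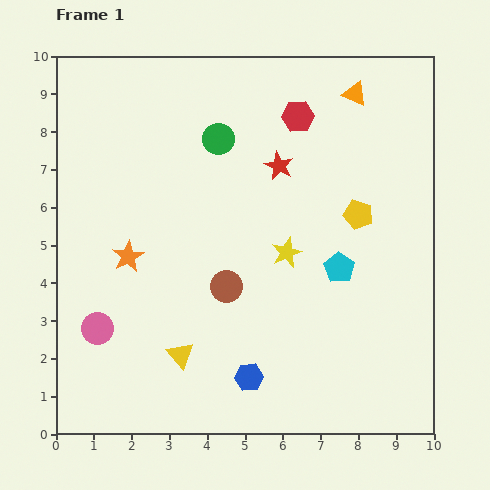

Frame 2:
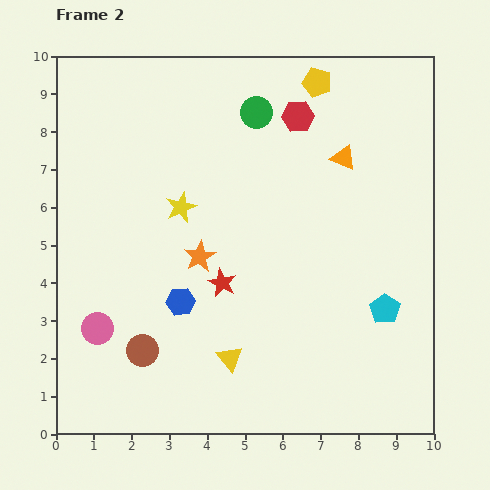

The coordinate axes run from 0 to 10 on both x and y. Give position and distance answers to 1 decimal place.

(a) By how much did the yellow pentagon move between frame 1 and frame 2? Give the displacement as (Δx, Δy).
(-1.1, 3.5)

The yellow pentagon was at (8.0, 5.8) in frame 1 and (6.9, 9.3) in frame 2.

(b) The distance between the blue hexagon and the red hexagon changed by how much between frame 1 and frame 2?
-1.2

Distance in frame 1: 7.0. Distance in frame 2: 5.8.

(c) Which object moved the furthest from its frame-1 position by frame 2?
the yellow pentagon

(moved 3.7; next 3.4)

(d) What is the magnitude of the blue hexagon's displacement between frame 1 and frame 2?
2.7

The blue hexagon moved from (5.1, 1.5) to (3.3, 3.5), a distance of √(1.8² + 2.0²) ≈ 2.7.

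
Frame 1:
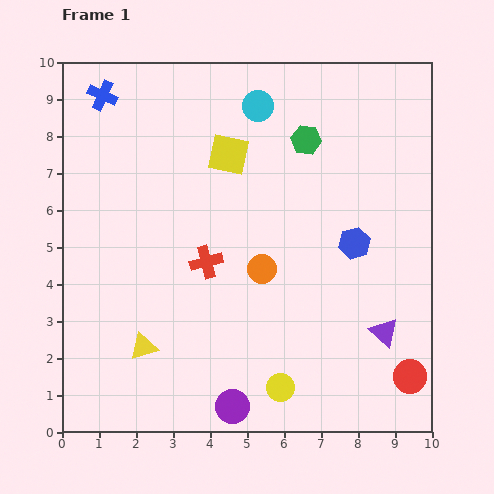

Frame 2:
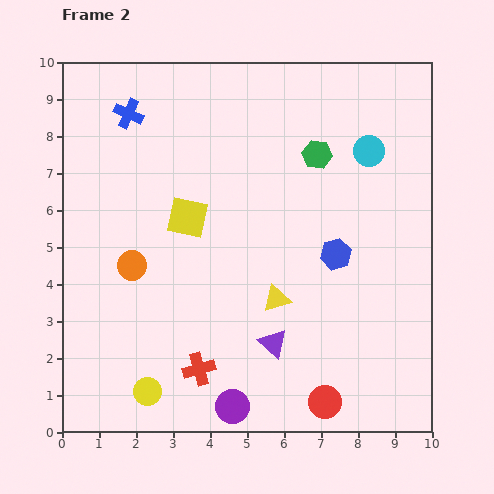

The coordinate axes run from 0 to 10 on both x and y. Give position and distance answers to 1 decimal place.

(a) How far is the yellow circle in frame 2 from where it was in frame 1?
3.6

The yellow circle moved from (5.9, 1.2) to (2.3, 1.1), a distance of √(3.6² + 0.1²) ≈ 3.6.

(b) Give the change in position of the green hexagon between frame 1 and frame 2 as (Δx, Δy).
(0.3, -0.4)

The green hexagon was at (6.6, 7.9) in frame 1 and (6.9, 7.5) in frame 2.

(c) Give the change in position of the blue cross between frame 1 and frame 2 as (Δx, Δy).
(0.7, -0.5)

The blue cross was at (1.1, 9.1) in frame 1 and (1.8, 8.6) in frame 2.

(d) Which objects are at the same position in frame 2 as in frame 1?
the purple circle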